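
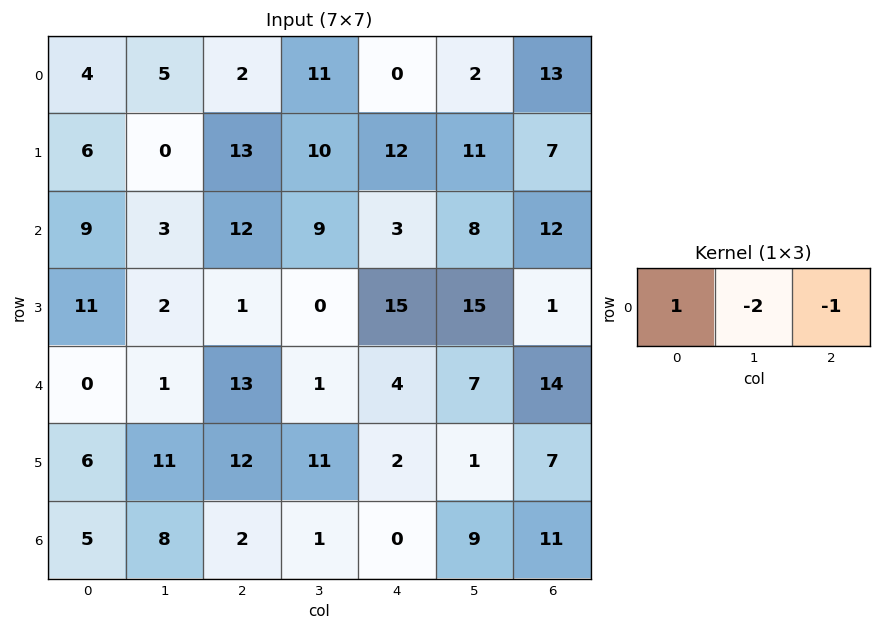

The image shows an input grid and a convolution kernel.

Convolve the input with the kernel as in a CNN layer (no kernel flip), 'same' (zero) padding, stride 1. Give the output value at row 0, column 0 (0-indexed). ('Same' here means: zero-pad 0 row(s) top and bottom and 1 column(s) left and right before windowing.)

The receptive field on the zero-padded input at this output position is [0 4 5]. Elementwise product with the kernel and sum: 0·1 + 4·-2 + 5·-1.

-13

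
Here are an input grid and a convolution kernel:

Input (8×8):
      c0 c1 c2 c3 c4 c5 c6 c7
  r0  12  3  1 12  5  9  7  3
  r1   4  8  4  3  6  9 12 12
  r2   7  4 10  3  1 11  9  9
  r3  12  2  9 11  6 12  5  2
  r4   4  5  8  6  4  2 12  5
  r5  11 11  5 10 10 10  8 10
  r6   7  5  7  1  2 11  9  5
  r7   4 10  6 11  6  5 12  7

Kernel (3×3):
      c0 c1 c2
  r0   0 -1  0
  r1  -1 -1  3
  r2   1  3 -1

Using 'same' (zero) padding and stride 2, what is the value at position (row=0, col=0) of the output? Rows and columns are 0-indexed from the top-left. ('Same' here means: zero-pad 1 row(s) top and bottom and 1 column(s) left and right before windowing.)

The receptive field on the zero-padded input at this output position is [0 0 0 / 0 12 3 / 0 4 8]. Elementwise product with the kernel and sum: 0·-1 + 0·-1 + 12·-1 + 3·3 + 0·1 + 4·3 + 8·-1.

1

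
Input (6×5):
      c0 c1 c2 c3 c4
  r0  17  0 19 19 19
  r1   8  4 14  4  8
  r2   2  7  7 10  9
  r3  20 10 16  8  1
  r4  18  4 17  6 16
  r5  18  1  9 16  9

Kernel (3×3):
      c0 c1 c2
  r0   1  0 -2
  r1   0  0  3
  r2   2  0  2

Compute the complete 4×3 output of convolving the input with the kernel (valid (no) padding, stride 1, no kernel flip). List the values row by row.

Output[0,0]: The receptive field on the input at this output position is [17 0 19 / 8 4 14 / 2 7 7]. Elementwise product with the kernel and sum: 17·1 + 19·-2 + 14·3 + 2·2 + 7·2.

39 8 37
73 62 59
106 31 58
93 46 98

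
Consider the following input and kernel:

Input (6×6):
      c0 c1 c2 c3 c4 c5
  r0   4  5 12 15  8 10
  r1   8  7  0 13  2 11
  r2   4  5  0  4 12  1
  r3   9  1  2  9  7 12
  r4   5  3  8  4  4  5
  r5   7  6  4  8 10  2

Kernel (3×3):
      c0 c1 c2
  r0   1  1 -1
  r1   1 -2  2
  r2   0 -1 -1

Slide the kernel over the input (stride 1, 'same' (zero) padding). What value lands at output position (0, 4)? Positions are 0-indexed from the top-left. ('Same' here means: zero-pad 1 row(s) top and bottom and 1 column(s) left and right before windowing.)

The receptive field on the zero-padded input at this output position is [0 0 0 / 15 8 10 / 13 2 11]. Elementwise product with the kernel and sum: 0·1 + 0·1 + 0·-1 + 15·1 + 8·-2 + 10·2 + 2·-1 + 11·-1.

6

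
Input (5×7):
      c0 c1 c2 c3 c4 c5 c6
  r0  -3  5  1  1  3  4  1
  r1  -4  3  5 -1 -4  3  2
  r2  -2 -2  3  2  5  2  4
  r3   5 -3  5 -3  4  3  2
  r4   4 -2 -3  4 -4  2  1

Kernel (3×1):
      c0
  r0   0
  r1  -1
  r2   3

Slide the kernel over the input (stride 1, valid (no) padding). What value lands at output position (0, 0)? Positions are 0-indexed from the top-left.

-2

The receptive field on the input at this output position is [-3 / -4 / -2]. Elementwise product with the kernel and sum: -4·-1 + -2·3.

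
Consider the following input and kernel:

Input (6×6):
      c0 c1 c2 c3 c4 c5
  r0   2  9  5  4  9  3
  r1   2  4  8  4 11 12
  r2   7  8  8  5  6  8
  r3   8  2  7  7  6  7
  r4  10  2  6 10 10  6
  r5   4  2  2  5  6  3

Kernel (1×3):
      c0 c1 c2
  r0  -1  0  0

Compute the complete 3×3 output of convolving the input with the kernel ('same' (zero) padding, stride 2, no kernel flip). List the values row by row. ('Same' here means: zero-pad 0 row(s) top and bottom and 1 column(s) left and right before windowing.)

0 -9 -4
0 -8 -5
0 -2 -10

Output[0,0]: The receptive field on the zero-padded input at this output position is [0 2 9]. Elementwise product with the kernel and sum: 0·-1.
Output[0,1]: The receptive field on the zero-padded input at this output position is [9 5 4]. Elementwise product with the kernel and sum: 9·-1.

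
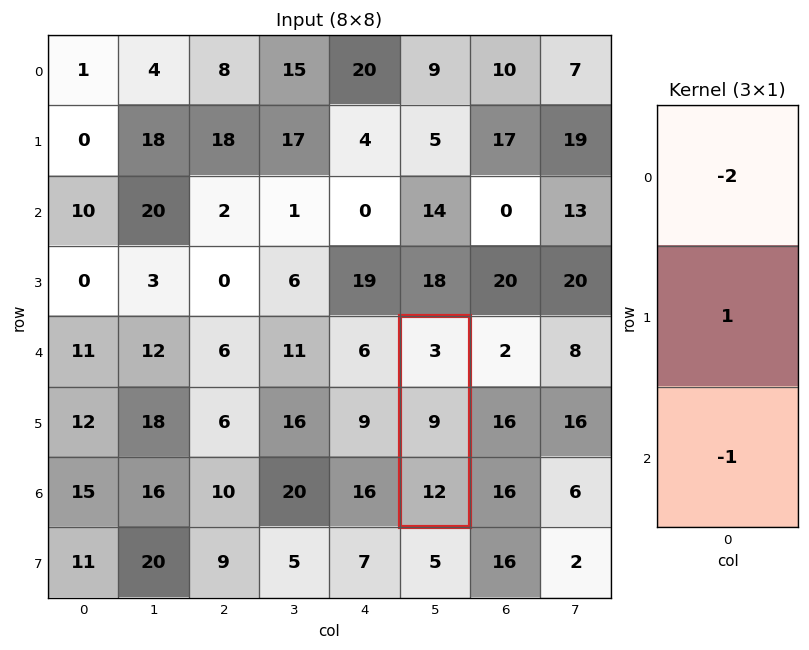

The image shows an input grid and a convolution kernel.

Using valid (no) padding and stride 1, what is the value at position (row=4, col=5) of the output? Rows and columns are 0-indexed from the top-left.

-9

The receptive field on the input at this output position is [3 / 9 / 12]. Elementwise product with the kernel and sum: 3·-2 + 9·1 + 12·-1.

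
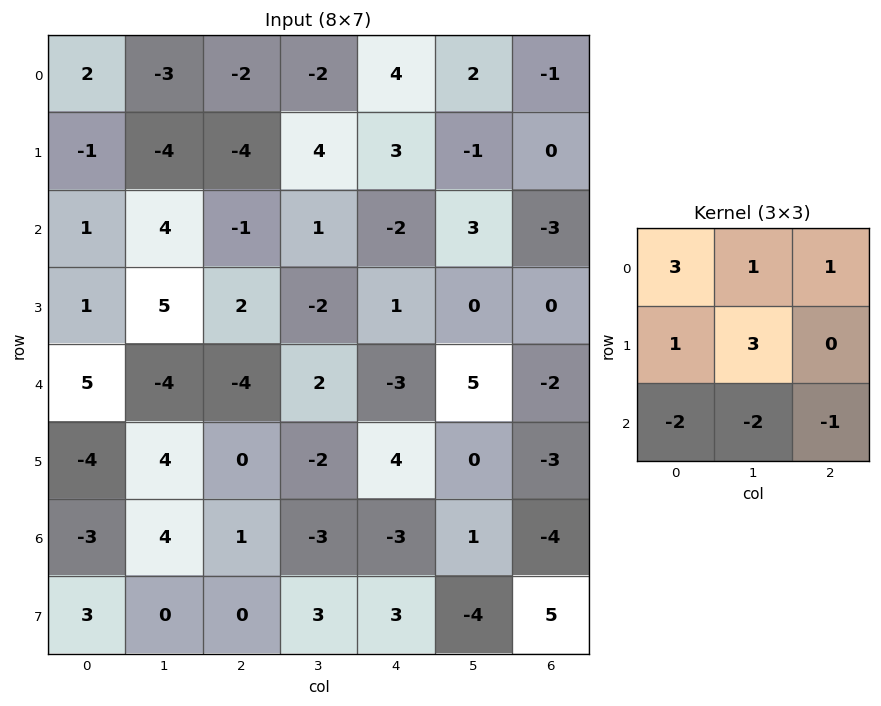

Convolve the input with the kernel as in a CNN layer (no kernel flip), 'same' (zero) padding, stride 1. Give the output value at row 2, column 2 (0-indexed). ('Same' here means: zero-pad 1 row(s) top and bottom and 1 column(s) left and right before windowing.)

The receptive field on the zero-padded input at this output position is [-4 -4 4 / 4 -1 1 / 5 2 -2]. Elementwise product with the kernel and sum: -4·3 + -4·1 + 4·1 + 4·1 + -1·3 + 5·-2 + 2·-2 + -2·-1.

-23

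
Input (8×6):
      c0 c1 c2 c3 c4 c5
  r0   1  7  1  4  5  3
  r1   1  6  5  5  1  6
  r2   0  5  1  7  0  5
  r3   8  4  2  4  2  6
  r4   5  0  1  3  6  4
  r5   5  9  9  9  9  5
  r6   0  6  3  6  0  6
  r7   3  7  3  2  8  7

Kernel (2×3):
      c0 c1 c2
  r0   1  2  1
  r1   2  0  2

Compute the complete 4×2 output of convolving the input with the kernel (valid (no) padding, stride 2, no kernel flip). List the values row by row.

28 26
31 23
34 49
27 37

Output[0,0]: The receptive field on the input at this output position is [1 7 1 / 1 6 5]. Elementwise product with the kernel and sum: 1·1 + 7·2 + 1·1 + 1·2 + 5·2.
Output[0,1]: The receptive field on the input at this output position is [1 4 5 / 5 5 1]. Elementwise product with the kernel and sum: 1·1 + 4·2 + 5·1 + 5·2 + 1·2.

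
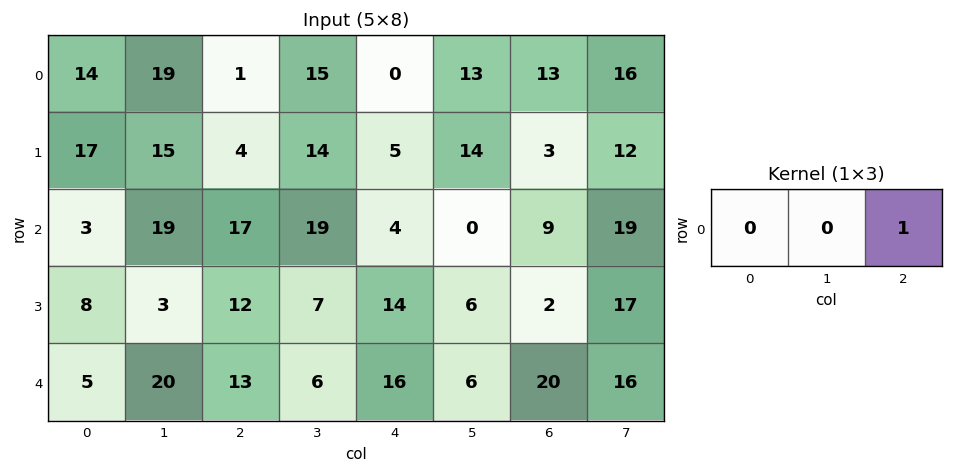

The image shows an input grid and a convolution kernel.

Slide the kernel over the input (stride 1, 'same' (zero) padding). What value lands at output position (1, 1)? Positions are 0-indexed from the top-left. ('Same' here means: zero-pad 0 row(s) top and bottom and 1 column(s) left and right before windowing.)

The receptive field on the zero-padded input at this output position is [17 15 4]. Elementwise product with the kernel and sum: 4·1.

4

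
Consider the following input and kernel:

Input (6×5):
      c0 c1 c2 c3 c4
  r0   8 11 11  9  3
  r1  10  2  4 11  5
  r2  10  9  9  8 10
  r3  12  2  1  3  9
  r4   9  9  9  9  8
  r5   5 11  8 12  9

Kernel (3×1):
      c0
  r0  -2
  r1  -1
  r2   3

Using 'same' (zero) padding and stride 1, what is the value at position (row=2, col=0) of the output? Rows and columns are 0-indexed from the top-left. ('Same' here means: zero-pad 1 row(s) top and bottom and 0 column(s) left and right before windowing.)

The receptive field on the zero-padded input at this output position is [10 / 10 / 12]. Elementwise product with the kernel and sum: 10·-2 + 10·-1 + 12·3.

6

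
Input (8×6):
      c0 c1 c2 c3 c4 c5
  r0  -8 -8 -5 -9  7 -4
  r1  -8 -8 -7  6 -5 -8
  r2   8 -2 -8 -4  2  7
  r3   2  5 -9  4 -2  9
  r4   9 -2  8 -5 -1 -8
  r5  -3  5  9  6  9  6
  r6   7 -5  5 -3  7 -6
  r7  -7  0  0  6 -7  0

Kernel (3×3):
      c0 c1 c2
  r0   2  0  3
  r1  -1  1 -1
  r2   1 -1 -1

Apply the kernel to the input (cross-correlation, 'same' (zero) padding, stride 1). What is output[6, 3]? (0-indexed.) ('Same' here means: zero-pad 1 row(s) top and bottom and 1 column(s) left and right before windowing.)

The receptive field on the zero-padded input at this output position is [9 6 9 / 5 -3 7 / 0 6 -7]. Elementwise product with the kernel and sum: 9·2 + 9·3 + 5·-1 + -3·1 + 7·-1 + 0·1 + 6·-1 + -7·-1.

31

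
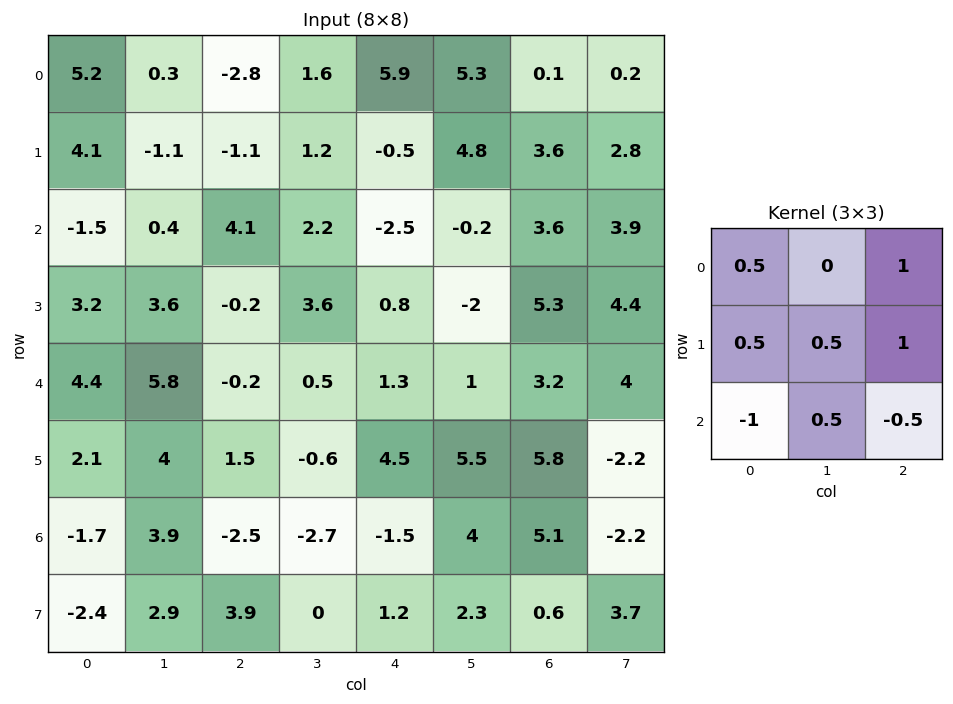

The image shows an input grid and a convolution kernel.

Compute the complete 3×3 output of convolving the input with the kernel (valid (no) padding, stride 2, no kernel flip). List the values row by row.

Output[0,0]: The receptive field on the input at this output position is [5.2 0.3 -2.8 / 4.1 -1.1 -1.1 / -1.5 0.4 4.1]. Elementwise product with the kernel and sum: 5.2·0.5 + -2.8·1 + 4.1·0.5 + -1.1·0.5 + -1.1·1 + -1.5·-1 + 0.4·0.5 + 4.1·-0.5.
Output[0,1]: The receptive field on the input at this output position is [-2.8 1.6 5.9 / -1.1 1.2 -0.5 / 4.1 2.2 -2.5]. Elementwise product with the kernel and sum: -2.8·0.5 + 5.9·1 + -1.1·0.5 + 1.2·0.5 + -0.5·1 + 4.1·-1 + 2.2·0.5 + -2.5·-0.5.

-0.15 2.3 9.4
5.15 1.85 4.65
11.45 8.05 15.6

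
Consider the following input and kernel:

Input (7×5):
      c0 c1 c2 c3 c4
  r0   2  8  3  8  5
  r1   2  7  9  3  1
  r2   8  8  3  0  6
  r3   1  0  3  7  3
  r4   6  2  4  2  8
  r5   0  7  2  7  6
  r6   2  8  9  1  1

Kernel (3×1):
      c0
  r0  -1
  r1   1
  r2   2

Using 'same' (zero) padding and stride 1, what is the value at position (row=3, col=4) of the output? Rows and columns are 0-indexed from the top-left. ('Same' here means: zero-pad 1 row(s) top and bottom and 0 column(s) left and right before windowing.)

13

The receptive field on the zero-padded input at this output position is [6 / 3 / 8]. Elementwise product with the kernel and sum: 6·-1 + 3·1 + 8·2.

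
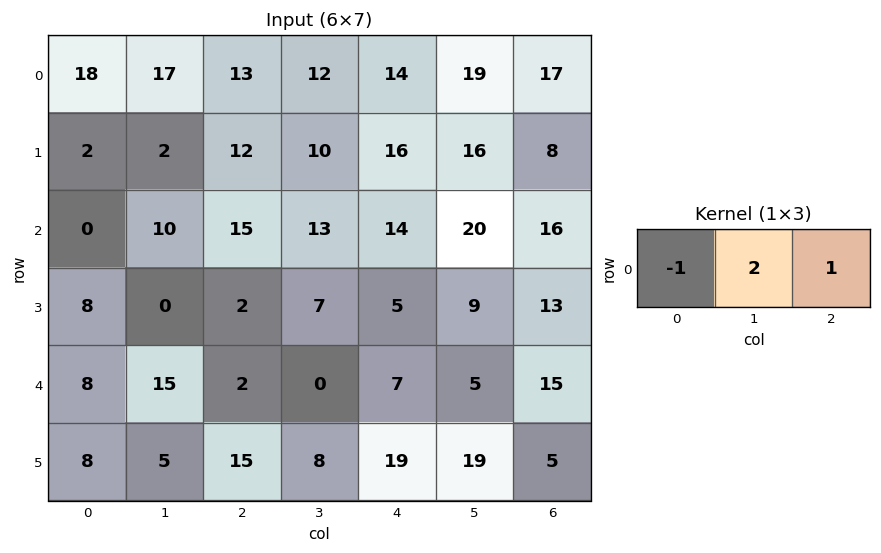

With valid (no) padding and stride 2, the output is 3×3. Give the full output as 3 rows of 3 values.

Output[0,0]: The receptive field on the input at this output position is [18 17 13]. Elementwise product with the kernel and sum: 18·-1 + 17·2 + 13·1.

29 25 41
35 25 42
24 5 18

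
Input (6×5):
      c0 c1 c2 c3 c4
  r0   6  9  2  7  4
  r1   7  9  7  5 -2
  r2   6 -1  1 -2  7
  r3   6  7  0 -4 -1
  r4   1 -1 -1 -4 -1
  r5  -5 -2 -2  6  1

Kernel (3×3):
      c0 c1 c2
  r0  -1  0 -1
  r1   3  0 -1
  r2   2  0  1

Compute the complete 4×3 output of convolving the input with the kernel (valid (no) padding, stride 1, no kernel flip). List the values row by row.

19 2 26
15 -5 -10
12 22 -10
-14 0 -4

Output[0,0]: The receptive field on the input at this output position is [6 9 2 / 7 9 7 / 6 -1 1]. Elementwise product with the kernel and sum: 6·-1 + 2·-1 + 7·3 + 7·-1 + 6·2 + 1·1.
Output[0,1]: The receptive field on the input at this output position is [9 2 7 / 9 7 5 / -1 1 -2]. Elementwise product with the kernel and sum: 9·-1 + 7·-1 + 9·3 + 5·-1 + -1·2 + -2·1.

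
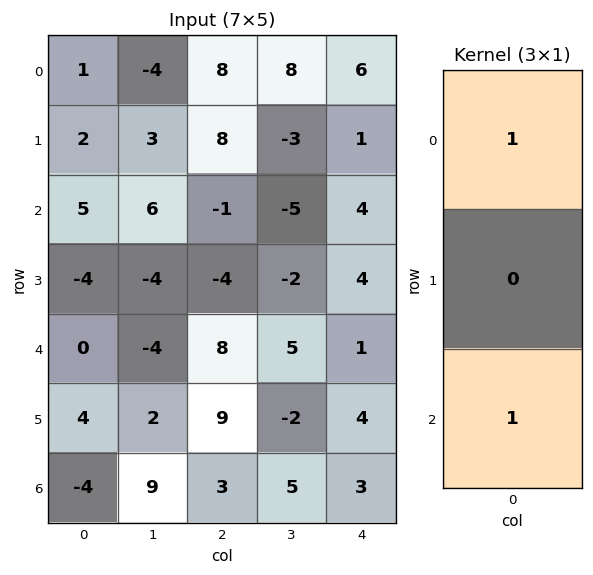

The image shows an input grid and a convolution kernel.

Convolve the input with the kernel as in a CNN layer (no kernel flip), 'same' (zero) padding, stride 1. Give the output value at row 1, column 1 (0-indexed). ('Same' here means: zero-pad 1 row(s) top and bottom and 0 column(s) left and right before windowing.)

2

The receptive field on the zero-padded input at this output position is [-4 / 3 / 6]. Elementwise product with the kernel and sum: -4·1 + 6·1.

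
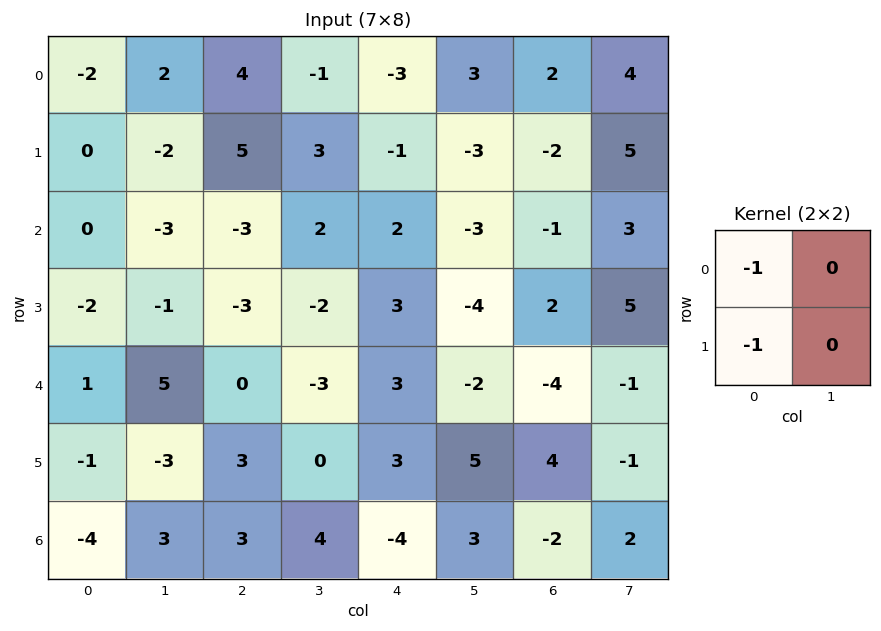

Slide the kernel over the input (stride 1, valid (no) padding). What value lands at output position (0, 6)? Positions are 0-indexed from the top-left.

The receptive field on the input at this output position is [2 4 / -2 5]. Elementwise product with the kernel and sum: 2·-1 + -2·-1.

0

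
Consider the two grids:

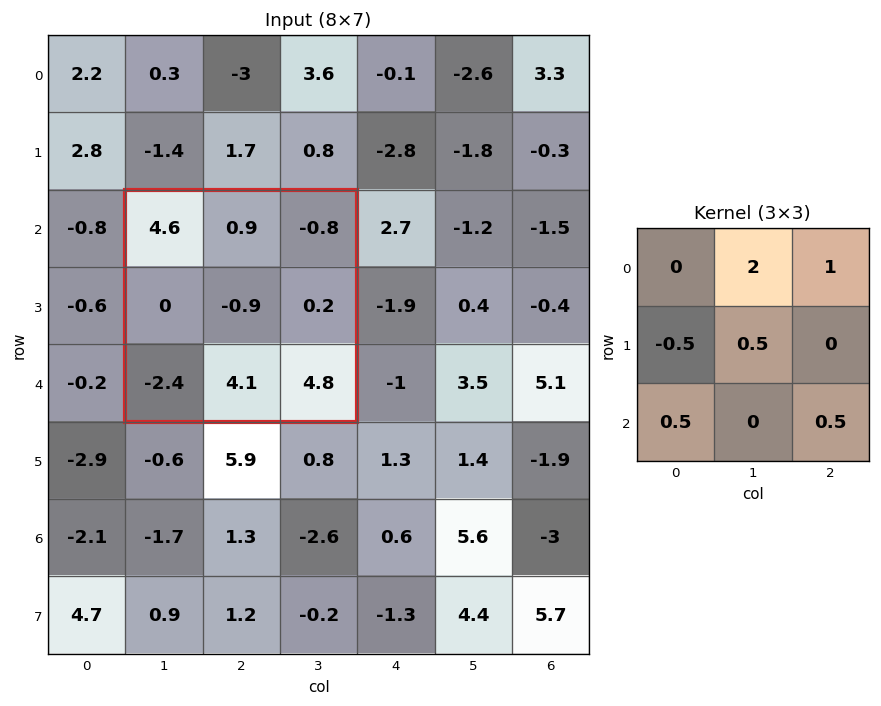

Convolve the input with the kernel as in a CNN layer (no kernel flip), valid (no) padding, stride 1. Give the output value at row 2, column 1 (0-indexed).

The receptive field on the input at this output position is [4.6 0.9 -0.8 / 0 -0.9 0.2 / -2.4 4.1 4.8]. Elementwise product with the kernel and sum: 0.9·2 + -0.8·1 + 0·-0.5 + -0.9·0.5 + -2.4·0.5 + 4.8·0.5.

1.75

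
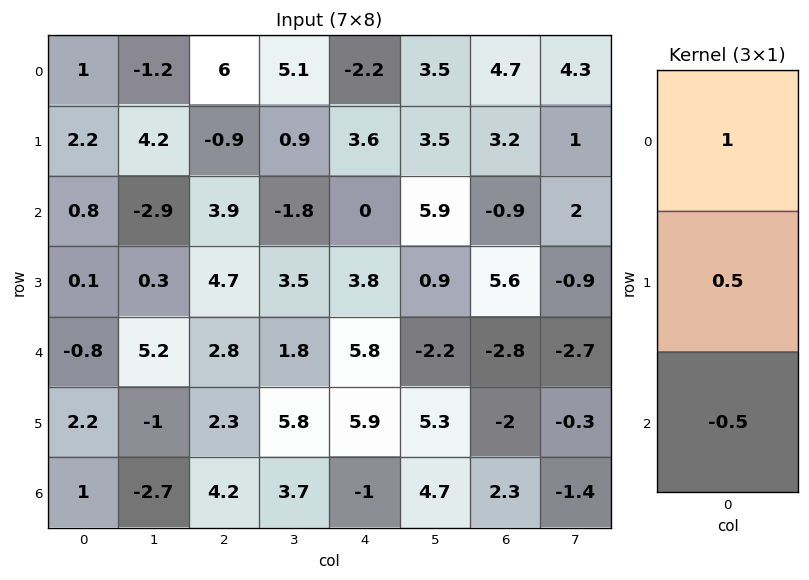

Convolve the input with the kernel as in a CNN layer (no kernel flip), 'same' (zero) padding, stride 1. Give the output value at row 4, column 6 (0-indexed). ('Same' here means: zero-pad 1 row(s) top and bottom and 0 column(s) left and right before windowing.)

The receptive field on the zero-padded input at this output position is [5.6 / -2.8 / -2]. Elementwise product with the kernel and sum: 5.6·1 + -2.8·0.5 + -2·-0.5.

5.2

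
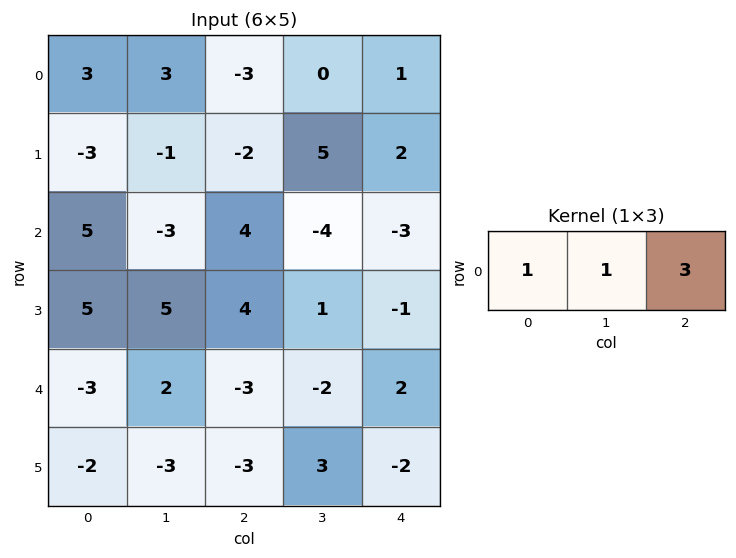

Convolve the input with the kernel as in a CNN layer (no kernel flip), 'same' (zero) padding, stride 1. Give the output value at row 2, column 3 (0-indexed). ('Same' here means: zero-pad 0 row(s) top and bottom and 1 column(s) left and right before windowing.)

The receptive field on the zero-padded input at this output position is [4 -4 -3]. Elementwise product with the kernel and sum: 4·1 + -4·1 + -3·3.

-9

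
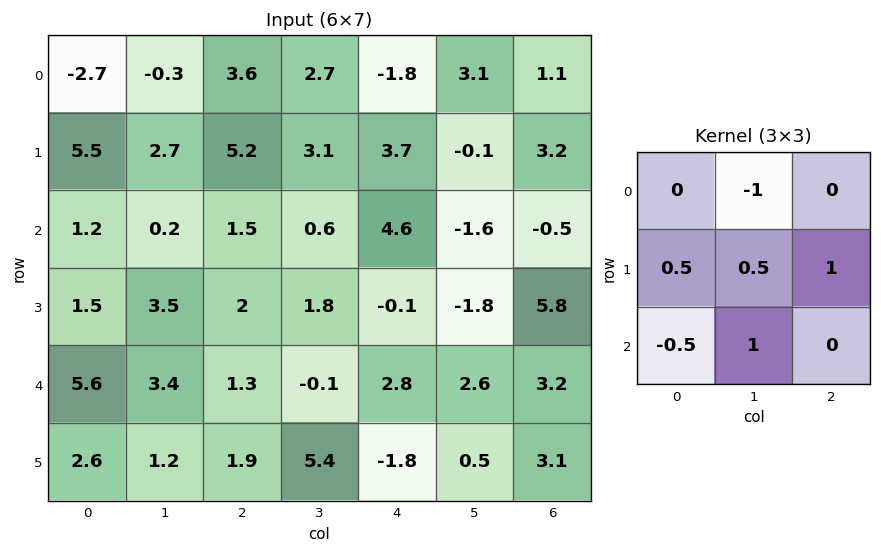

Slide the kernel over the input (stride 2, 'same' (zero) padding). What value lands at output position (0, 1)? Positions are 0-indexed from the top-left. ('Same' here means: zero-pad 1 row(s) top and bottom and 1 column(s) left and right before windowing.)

8.2

The receptive field on the zero-padded input at this output position is [0 0 0 / -0.3 3.6 2.7 / 2.7 5.2 3.1]. Elementwise product with the kernel and sum: 0·-1 + -0.3·0.5 + 3.6·0.5 + 2.7·1 + 2.7·-0.5 + 5.2·1.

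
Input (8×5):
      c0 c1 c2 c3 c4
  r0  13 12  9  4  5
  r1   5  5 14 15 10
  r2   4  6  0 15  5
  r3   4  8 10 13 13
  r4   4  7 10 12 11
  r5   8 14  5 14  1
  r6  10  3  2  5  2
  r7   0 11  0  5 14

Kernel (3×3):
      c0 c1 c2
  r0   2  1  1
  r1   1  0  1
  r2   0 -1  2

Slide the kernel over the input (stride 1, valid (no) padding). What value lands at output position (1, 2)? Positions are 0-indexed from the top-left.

The receptive field on the input at this output position is [14 15 10 / 0 15 5 / 10 13 13]. Elementwise product with the kernel and sum: 14·2 + 15·1 + 10·1 + 0·1 + 5·1 + 13·-1 + 13·2.

71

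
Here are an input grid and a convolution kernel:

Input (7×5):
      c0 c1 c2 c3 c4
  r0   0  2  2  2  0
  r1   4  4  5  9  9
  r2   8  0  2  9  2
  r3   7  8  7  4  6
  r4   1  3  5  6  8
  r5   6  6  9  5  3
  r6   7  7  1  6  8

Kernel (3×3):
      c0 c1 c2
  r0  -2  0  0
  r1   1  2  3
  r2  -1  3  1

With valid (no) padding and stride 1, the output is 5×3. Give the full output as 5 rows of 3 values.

Output[0,0]: The receptive field on the input at this output position is [0 2 2 / 4 4 5 / 8 0 2]. Elementwise product with the kernel and sum: 0·-2 + 4·1 + 4·2 + 5·3 + 8·-1 + 0·3 + 2·1.

21 52 73
30 40 27
41 52 50
29 41 36
58 35 43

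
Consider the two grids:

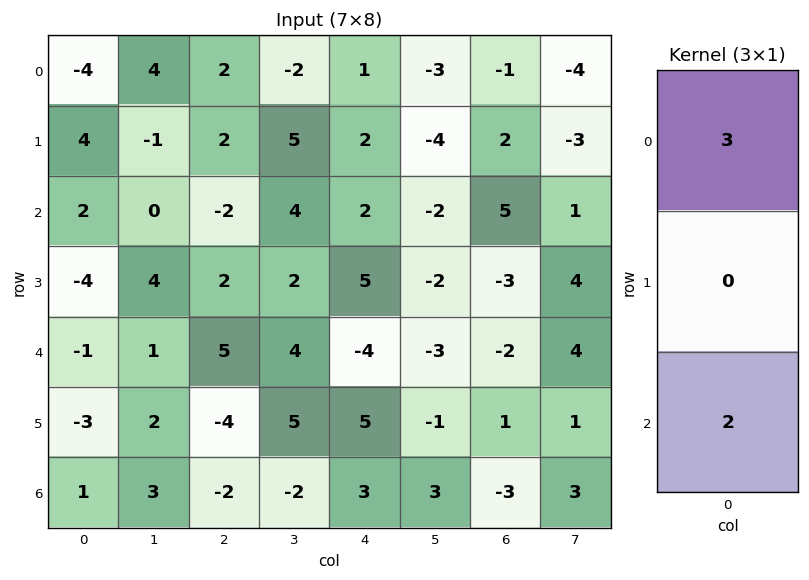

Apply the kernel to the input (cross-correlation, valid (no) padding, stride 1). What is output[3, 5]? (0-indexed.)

-8

The receptive field on the input at this output position is [-2 / -3 / -1]. Elementwise product with the kernel and sum: -2·3 + -1·2.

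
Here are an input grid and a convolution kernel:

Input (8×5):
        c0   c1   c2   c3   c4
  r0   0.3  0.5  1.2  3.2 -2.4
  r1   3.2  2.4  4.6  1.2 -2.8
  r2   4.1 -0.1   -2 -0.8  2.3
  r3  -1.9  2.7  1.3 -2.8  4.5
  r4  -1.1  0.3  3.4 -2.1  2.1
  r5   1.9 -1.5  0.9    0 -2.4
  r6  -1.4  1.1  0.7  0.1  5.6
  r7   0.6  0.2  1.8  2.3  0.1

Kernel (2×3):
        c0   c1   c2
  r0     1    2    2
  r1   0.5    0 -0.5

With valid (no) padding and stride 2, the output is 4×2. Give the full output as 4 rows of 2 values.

Output[0,0]: The receptive field on the input at this output position is [0.3 0.5 1.2 / 3.2 2.4 4.6]. Elementwise product with the kernel and sum: 0.3·1 + 0.5·2 + 1.2·2 + 3.2·0.5 + 4.6·-0.5.

3 6.5
-1.7 -0.6
6.8 5.05
1.6 12.95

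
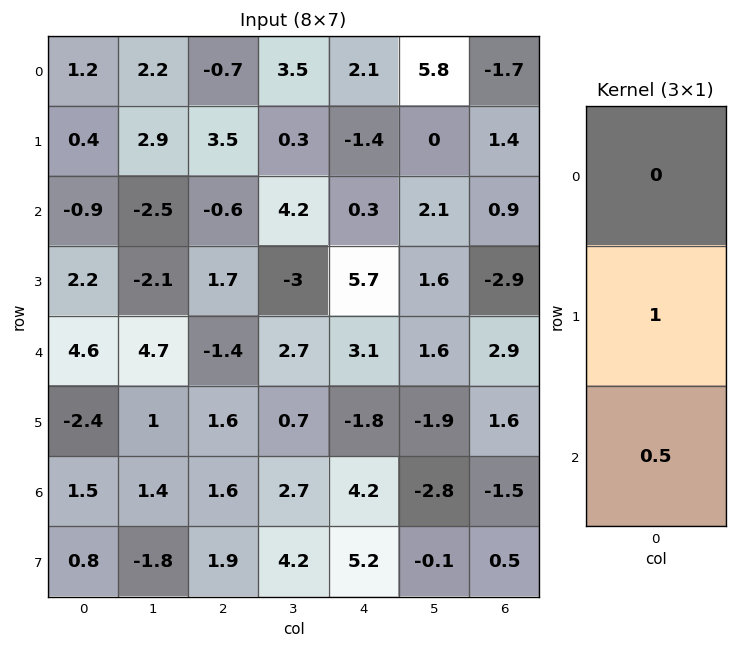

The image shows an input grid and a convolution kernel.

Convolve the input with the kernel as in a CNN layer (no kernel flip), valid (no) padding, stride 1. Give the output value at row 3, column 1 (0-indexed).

The receptive field on the input at this output position is [-2.1 / 4.7 / 1]. Elementwise product with the kernel and sum: 4.7·1 + 1·0.5.

5.2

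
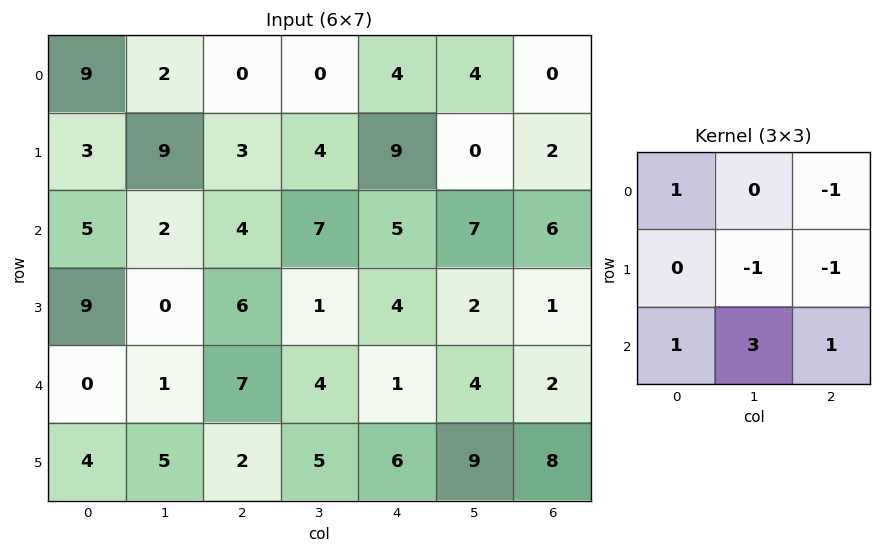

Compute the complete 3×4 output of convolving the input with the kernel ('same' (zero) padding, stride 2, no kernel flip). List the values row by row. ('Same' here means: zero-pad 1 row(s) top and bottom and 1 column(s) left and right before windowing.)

7 22 23 6
11 13 7 -1
16 4 26 33

Output[0,0]: The receptive field on the zero-padded input at this output position is [0 0 0 / 0 9 2 / 0 3 9]. Elementwise product with the kernel and sum: 0·1 + 0·-1 + 9·-1 + 2·-1 + 0·1 + 3·3 + 9·1.
Output[0,1]: The receptive field on the zero-padded input at this output position is [0 0 0 / 2 0 0 / 9 3 4]. Elementwise product with the kernel and sum: 0·1 + 0·-1 + 0·-1 + 0·-1 + 9·1 + 3·3 + 4·1.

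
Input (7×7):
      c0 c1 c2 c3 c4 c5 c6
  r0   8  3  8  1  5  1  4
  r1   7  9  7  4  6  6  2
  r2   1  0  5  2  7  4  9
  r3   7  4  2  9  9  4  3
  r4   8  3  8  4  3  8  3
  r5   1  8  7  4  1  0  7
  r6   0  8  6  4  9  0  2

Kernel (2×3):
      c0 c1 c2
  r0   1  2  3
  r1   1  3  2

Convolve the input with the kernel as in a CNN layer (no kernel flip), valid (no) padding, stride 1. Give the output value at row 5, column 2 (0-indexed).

The receptive field on the input at this output position is [7 4 1 / 6 4 9]. Elementwise product with the kernel and sum: 7·1 + 4·2 + 1·3 + 6·1 + 4·3 + 9·2.

54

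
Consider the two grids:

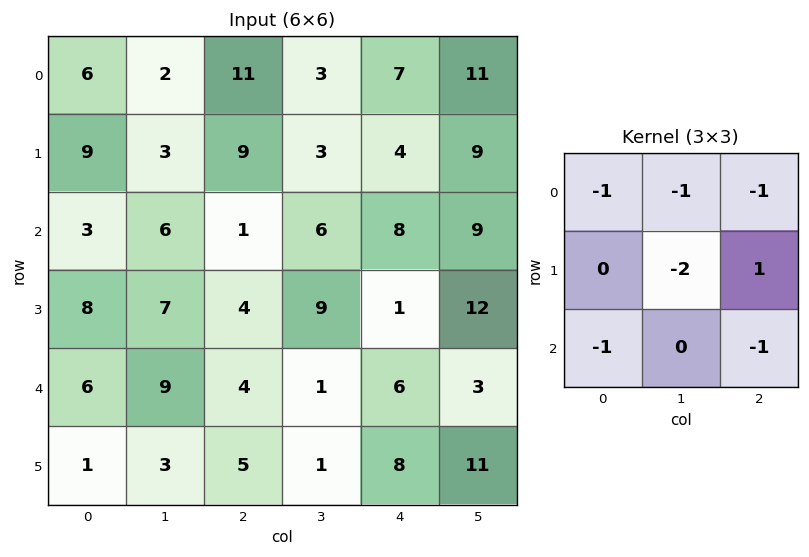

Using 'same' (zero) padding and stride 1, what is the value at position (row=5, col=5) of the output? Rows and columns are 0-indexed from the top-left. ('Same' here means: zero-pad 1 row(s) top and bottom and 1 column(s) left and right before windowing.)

-31

The receptive field on the zero-padded input at this output position is [6 3 0 / 8 11 0 / 0 0 0]. Elementwise product with the kernel and sum: 6·-1 + 3·-1 + 0·-1 + 11·-2 + 0·1 + 0·-1 + 0·-1.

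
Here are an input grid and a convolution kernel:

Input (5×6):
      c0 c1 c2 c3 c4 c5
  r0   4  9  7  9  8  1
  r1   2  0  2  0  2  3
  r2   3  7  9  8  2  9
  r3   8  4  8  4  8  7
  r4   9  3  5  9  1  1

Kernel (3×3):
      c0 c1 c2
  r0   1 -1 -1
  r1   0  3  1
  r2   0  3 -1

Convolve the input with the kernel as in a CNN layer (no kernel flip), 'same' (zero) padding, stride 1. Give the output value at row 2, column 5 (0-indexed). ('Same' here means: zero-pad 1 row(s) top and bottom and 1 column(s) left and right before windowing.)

The receptive field on the zero-padded input at this output position is [2 3 0 / 2 9 0 / 8 7 0]. Elementwise product with the kernel and sum: 2·1 + 3·-1 + 0·-1 + 9·3 + 0·1 + 7·3 + 0·-1.

47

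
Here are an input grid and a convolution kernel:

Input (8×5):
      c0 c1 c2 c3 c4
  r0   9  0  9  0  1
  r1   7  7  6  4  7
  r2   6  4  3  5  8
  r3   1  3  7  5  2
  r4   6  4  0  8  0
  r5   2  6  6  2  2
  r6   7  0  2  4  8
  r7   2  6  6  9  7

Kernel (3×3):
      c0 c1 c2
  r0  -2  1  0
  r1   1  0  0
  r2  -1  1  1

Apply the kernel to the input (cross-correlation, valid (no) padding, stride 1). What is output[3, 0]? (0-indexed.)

The receptive field on the input at this output position is [1 3 7 / 6 4 0 / 2 6 6]. Elementwise product with the kernel and sum: 1·-2 + 3·1 + 6·1 + 2·-1 + 6·1 + 6·1.

17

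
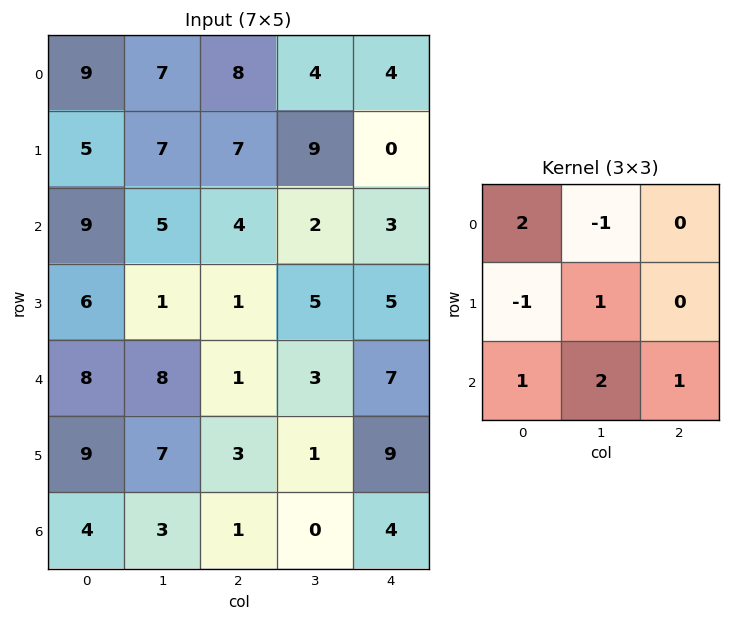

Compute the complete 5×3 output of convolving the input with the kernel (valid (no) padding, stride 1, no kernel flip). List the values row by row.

Output[0,0]: The receptive field on the input at this output position is [9 7 8 / 5 7 7 / 9 5 4]. Elementwise product with the kernel and sum: 9·2 + 7·-1 + 5·-1 + 7·1 + 9·1 + 5·2 + 4·1.

36 21 25
8 14 19
33 19 24
37 8 13
17 16 2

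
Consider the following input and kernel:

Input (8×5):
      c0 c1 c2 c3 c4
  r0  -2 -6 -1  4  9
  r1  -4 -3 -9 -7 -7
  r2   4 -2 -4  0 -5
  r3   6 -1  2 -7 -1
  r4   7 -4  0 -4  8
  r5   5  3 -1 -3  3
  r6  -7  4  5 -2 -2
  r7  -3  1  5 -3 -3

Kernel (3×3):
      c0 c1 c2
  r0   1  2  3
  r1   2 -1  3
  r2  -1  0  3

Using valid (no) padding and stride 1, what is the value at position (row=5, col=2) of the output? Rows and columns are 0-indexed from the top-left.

-6

The receptive field on the input at this output position is [-1 -3 3 / 5 -2 -2 / 5 -3 -3]. Elementwise product with the kernel and sum: -1·1 + -3·2 + 3·3 + 5·2 + -2·-1 + -2·3 + 5·-1 + -3·3.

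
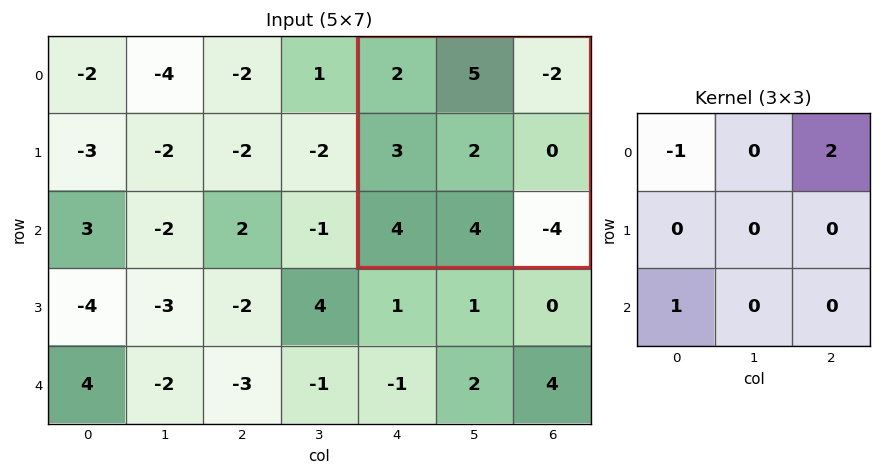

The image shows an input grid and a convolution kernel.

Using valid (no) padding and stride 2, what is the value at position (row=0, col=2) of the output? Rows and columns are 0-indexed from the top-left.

-2

The receptive field on the input at this output position is [2 5 -2 / 3 2 0 / 4 4 -4]. Elementwise product with the kernel and sum: 2·-1 + -2·2 + 4·1.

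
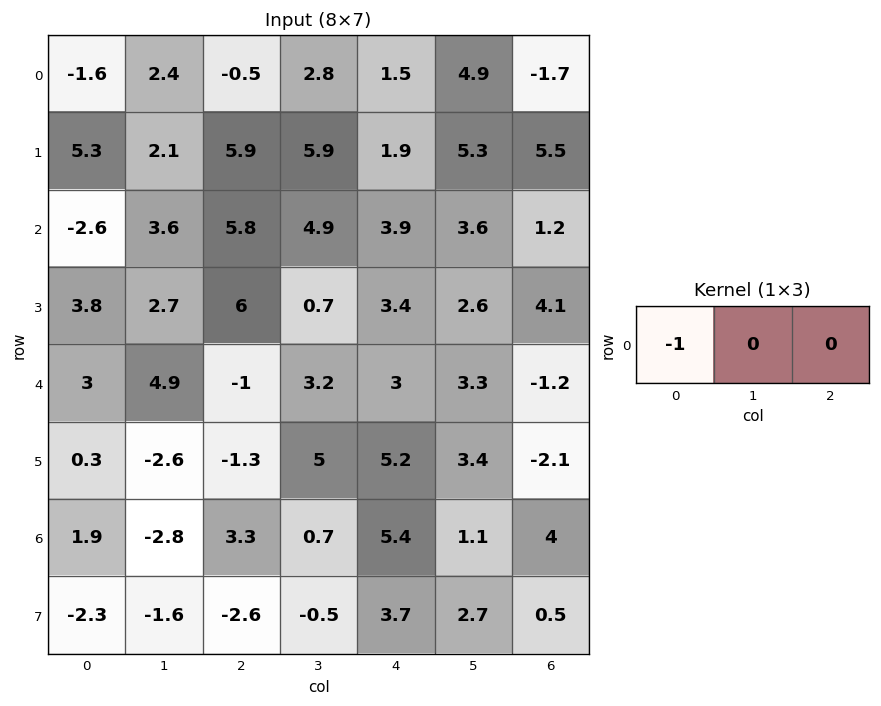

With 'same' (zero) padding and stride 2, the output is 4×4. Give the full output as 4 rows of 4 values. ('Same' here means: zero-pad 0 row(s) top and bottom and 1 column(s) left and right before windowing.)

0 -2.4 -2.8 -4.9
0 -3.6 -4.9 -3.6
0 -4.9 -3.2 -3.3
0 2.8 -0.7 -1.1

Output[0,0]: The receptive field on the zero-padded input at this output position is [0 -1.6 2.4]. Elementwise product with the kernel and sum: 0·-1.
Output[0,1]: The receptive field on the zero-padded input at this output position is [2.4 -0.5 2.8]. Elementwise product with the kernel and sum: 2.4·-1.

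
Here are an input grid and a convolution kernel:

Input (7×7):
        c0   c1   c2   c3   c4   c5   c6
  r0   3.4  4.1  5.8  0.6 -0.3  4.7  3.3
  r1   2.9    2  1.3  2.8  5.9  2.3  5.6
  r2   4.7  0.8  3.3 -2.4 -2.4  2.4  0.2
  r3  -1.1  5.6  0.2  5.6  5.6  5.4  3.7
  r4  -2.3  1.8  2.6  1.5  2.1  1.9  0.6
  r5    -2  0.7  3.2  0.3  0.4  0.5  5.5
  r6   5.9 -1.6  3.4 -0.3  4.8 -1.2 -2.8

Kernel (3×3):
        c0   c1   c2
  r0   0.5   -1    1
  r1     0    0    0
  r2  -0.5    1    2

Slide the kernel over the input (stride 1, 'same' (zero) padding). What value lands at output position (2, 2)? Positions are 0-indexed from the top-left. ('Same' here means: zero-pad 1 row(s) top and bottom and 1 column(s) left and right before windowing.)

The receptive field on the zero-padded input at this output position is [2 1.3 2.8 / 0.8 3.3 -2.4 / 5.6 0.2 5.6]. Elementwise product with the kernel and sum: 2·0.5 + 1.3·-1 + 2.8·1 + 5.6·-0.5 + 0.2·1 + 5.6·2.

11.1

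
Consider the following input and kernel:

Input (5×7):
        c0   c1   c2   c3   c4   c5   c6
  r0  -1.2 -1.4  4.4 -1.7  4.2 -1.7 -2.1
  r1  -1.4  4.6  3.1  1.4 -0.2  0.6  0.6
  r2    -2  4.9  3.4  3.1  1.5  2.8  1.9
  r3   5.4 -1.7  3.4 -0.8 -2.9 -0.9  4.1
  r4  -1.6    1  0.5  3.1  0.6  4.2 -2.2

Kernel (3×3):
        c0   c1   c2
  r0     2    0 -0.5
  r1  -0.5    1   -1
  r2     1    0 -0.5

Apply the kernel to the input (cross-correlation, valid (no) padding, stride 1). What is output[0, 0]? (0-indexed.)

The receptive field on the input at this output position is [-1.2 -1.4 4.4 / -1.4 4.6 3.1 / -2 4.9 3.4]. Elementwise product with the kernel and sum: -1.2·2 + 4.4·-0.5 + -1.4·-0.5 + 4.6·1 + 3.1·-1 + -2·1 + 3.4·-0.5.

-6.1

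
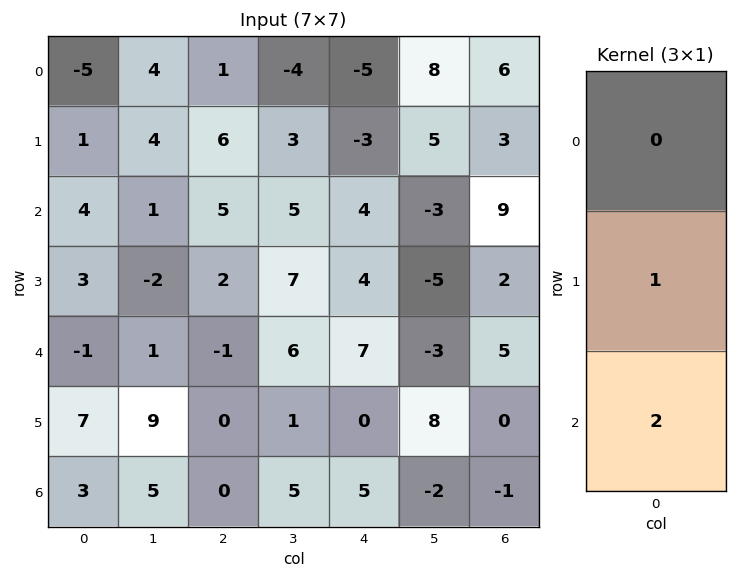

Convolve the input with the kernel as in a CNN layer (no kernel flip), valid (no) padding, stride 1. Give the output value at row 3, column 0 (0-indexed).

The receptive field on the input at this output position is [3 / -1 / 7]. Elementwise product with the kernel and sum: -1·1 + 7·2.

13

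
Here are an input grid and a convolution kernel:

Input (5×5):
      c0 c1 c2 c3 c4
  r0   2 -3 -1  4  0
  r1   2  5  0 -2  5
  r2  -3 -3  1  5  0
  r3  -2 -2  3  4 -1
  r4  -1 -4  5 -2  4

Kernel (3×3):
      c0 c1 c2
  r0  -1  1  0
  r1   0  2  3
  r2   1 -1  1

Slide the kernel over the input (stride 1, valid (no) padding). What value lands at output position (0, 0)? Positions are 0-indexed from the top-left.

6

The receptive field on the input at this output position is [2 -3 -1 / 2 5 0 / -3 -3 1]. Elementwise product with the kernel and sum: 2·-1 + -3·1 + 5·2 + 0·3 + -3·1 + -3·-1 + 1·1.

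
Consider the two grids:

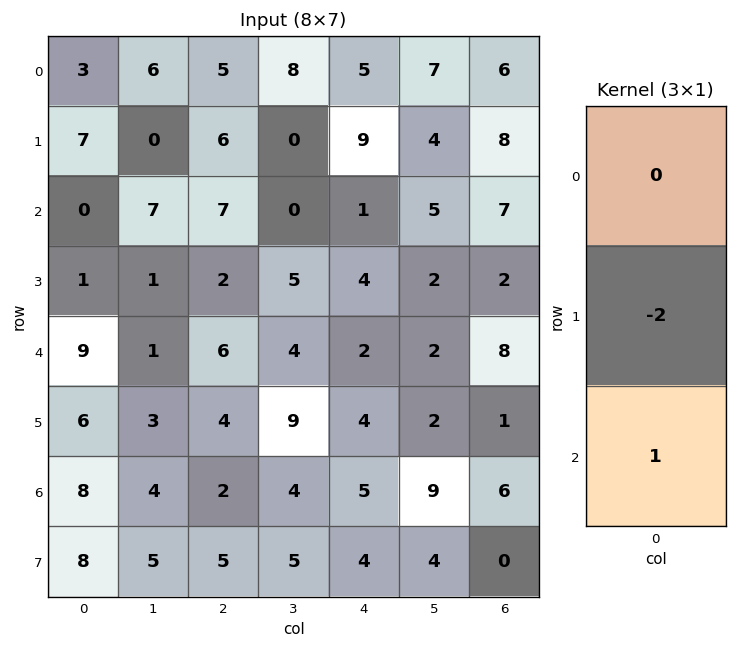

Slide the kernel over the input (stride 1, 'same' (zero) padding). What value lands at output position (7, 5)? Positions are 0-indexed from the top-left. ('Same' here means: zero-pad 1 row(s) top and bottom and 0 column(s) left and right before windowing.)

The receptive field on the zero-padded input at this output position is [9 / 4 / 0]. Elementwise product with the kernel and sum: 4·-2 + 0·1.

-8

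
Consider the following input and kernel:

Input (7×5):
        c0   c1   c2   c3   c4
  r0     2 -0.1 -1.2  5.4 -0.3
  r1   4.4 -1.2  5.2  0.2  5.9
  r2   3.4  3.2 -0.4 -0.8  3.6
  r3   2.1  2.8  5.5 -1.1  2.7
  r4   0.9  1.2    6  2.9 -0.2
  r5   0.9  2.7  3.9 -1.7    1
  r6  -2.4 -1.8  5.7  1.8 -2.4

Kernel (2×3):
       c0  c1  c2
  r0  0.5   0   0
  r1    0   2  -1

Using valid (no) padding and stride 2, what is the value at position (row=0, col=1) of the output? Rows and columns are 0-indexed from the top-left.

The receptive field on the input at this output position is [-1.2 5.4 -0.3 / 5.2 0.2 5.9]. Elementwise product with the kernel and sum: -1.2·0.5 + 0.2·2 + 5.9·-1.

-6.1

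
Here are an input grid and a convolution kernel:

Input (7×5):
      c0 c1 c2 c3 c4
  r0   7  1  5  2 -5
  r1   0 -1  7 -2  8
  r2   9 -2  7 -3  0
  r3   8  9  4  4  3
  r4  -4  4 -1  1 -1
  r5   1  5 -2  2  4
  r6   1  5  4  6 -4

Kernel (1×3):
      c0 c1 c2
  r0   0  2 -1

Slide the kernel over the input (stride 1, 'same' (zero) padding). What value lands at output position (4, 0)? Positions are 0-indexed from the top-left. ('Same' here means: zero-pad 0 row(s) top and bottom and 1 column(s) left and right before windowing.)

-12

The receptive field on the zero-padded input at this output position is [0 -4 4]. Elementwise product with the kernel and sum: -4·2 + 4·-1.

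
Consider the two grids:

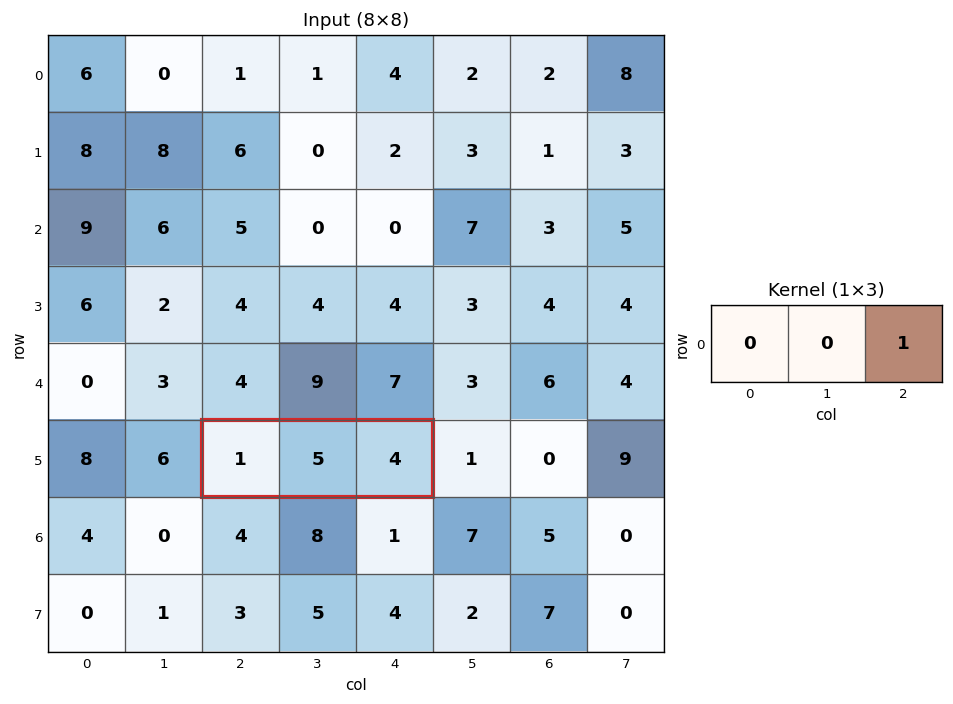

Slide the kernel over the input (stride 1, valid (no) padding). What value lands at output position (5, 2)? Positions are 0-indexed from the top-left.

4

The receptive field on the input at this output position is [1 5 4]. Elementwise product with the kernel and sum: 4·1.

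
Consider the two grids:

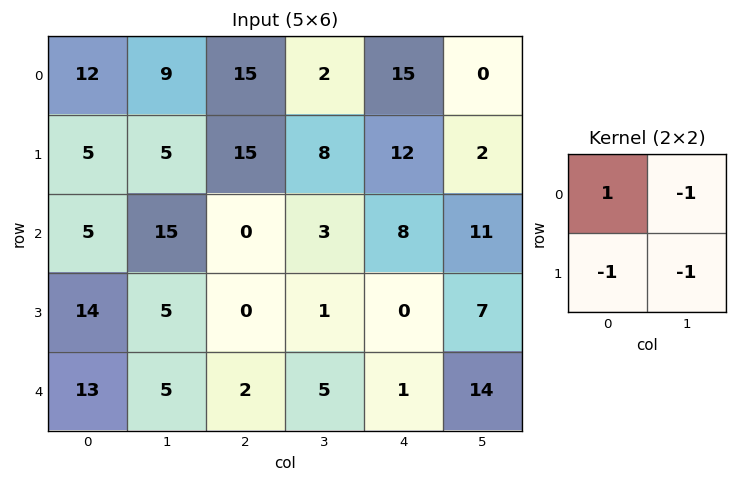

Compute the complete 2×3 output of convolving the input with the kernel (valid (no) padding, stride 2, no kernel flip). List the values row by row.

Output[0,0]: The receptive field on the input at this output position is [12 9 / 5 5]. Elementwise product with the kernel and sum: 12·1 + 9·-1 + 5·-1 + 5·-1.
Output[0,1]: The receptive field on the input at this output position is [15 2 / 15 8]. Elementwise product with the kernel and sum: 15·1 + 2·-1 + 15·-1 + 8·-1.

-7 -10 1
-29 -4 -10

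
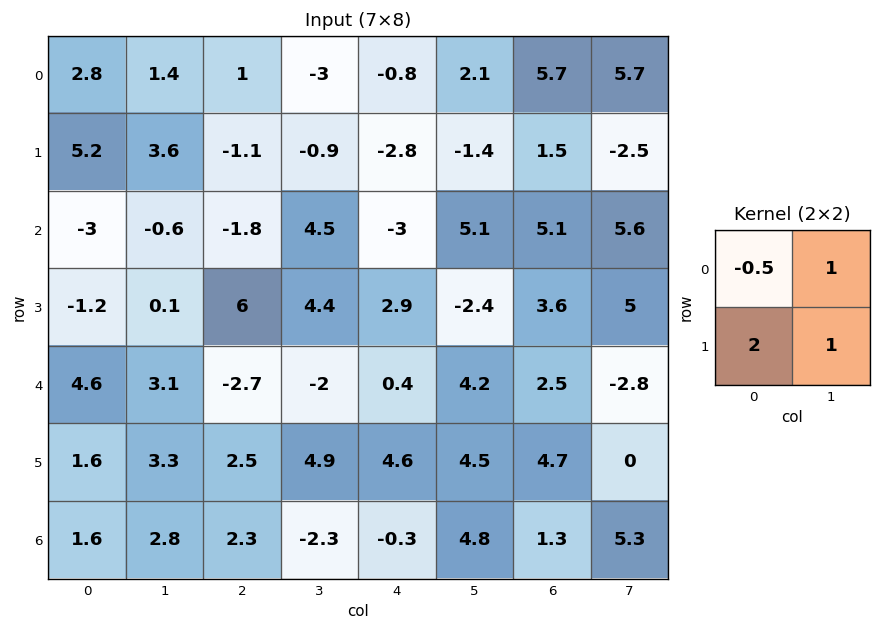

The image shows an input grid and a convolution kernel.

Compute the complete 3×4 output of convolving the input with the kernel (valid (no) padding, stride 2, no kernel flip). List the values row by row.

14 -6.6 -4.5 3.35
-1.4 21.8 10 15.25
7.3 9.25 17.7 5.35

Output[0,0]: The receptive field on the input at this output position is [2.8 1.4 / 5.2 3.6]. Elementwise product with the kernel and sum: 2.8·-0.5 + 1.4·1 + 5.2·2 + 3.6·1.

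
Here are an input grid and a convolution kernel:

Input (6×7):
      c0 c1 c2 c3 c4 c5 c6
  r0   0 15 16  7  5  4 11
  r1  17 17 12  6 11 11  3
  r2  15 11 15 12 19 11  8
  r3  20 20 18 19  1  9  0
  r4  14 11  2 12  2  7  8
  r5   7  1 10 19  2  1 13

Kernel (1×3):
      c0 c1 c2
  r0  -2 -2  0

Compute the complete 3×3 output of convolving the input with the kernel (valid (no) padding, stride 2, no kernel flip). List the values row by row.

Output[0,0]: The receptive field on the input at this output position is [0 15 16]. Elementwise product with the kernel and sum: 0·-2 + 15·-2.

-30 -46 -18
-52 -54 -60
-50 -28 -18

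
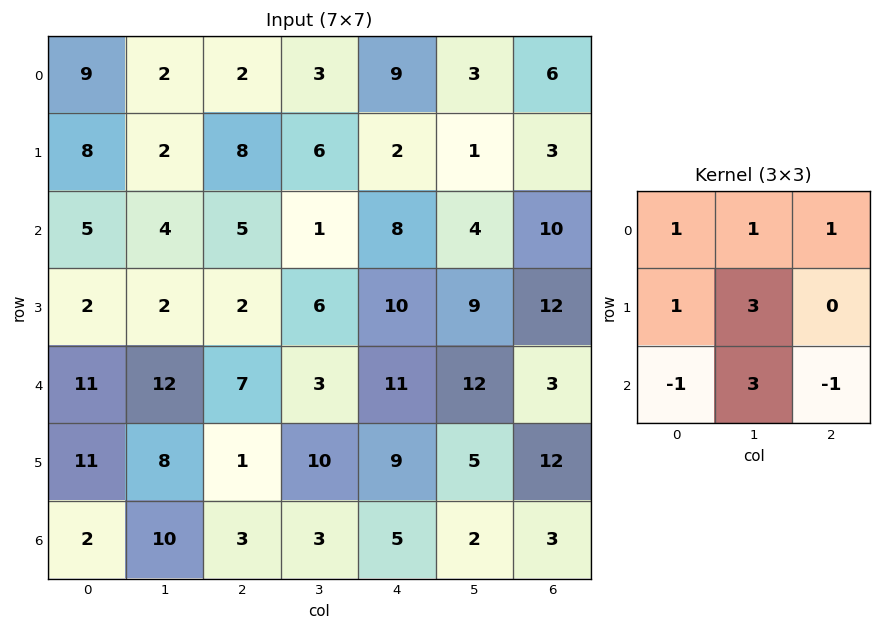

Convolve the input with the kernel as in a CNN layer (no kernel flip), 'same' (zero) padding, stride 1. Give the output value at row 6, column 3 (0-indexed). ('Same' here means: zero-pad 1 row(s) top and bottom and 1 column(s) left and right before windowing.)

The receptive field on the zero-padded input at this output position is [1 10 9 / 3 3 5 / 0 0 0]. Elementwise product with the kernel and sum: 1·1 + 10·1 + 9·1 + 3·1 + 3·3 + 0·-1 + 0·3 + 0·-1.

32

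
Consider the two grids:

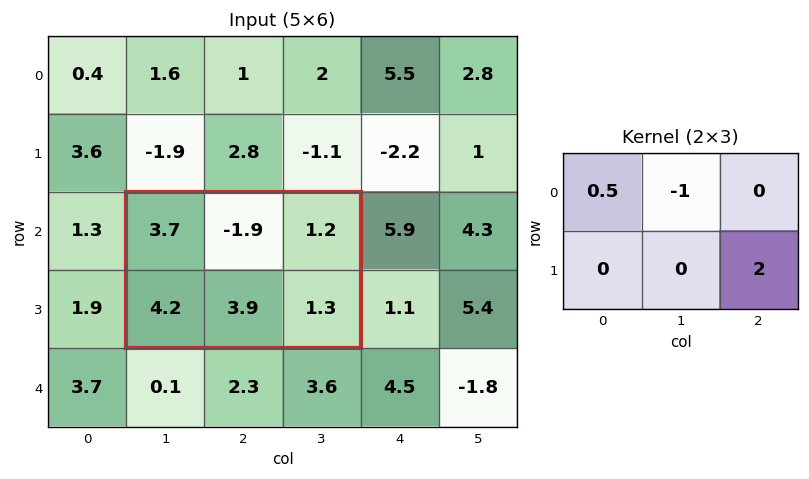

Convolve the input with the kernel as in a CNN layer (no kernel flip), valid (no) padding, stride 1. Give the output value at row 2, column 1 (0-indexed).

The receptive field on the input at this output position is [3.7 -1.9 1.2 / 4.2 3.9 1.3]. Elementwise product with the kernel and sum: 3.7·0.5 + -1.9·-1 + 1.3·2.

6.35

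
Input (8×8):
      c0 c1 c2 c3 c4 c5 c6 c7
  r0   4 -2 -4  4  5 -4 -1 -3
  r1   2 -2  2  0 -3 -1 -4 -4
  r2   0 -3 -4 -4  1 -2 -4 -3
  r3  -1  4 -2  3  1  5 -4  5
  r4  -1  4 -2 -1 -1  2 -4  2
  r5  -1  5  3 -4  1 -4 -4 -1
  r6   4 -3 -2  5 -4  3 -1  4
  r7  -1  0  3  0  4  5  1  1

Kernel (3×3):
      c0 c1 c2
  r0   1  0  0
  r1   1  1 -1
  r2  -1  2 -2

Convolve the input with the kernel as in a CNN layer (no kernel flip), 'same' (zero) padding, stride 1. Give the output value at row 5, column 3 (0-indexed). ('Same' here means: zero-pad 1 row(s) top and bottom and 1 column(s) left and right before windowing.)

The receptive field on the zero-padded input at this output position is [-2 -1 -1 / 3 -4 1 / -2 5 -4]. Elementwise product with the kernel and sum: -2·1 + 3·1 + -4·1 + 1·-1 + -2·-1 + 5·2 + -4·-2.

16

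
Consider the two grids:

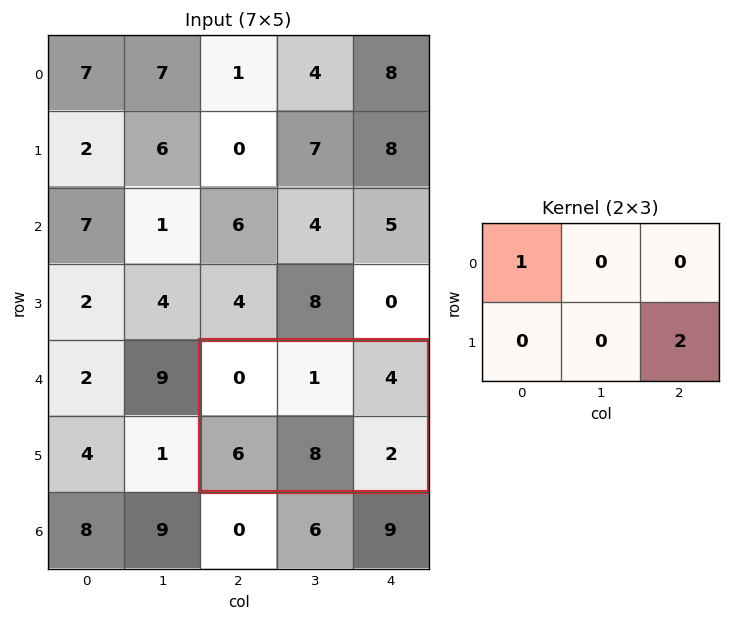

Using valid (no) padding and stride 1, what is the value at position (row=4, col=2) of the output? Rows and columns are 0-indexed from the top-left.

4

The receptive field on the input at this output position is [0 1 4 / 6 8 2]. Elementwise product with the kernel and sum: 0·1 + 2·2.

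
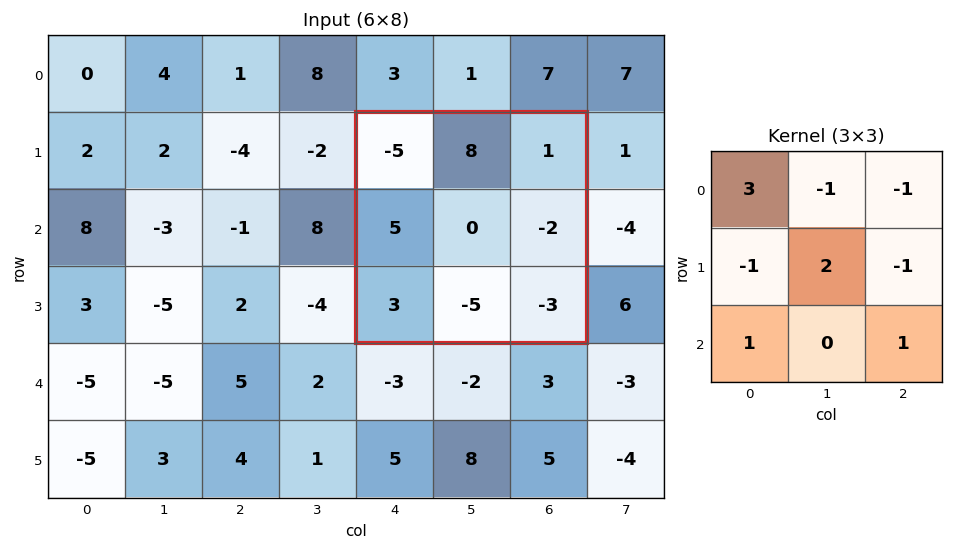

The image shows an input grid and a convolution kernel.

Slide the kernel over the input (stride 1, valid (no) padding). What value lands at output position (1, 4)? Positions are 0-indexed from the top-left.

-27

The receptive field on the input at this output position is [-5 8 1 / 5 0 -2 / 3 -5 -3]. Elementwise product with the kernel and sum: -5·3 + 8·-1 + 1·-1 + 5·-1 + 0·2 + -2·-1 + 3·1 + -3·1.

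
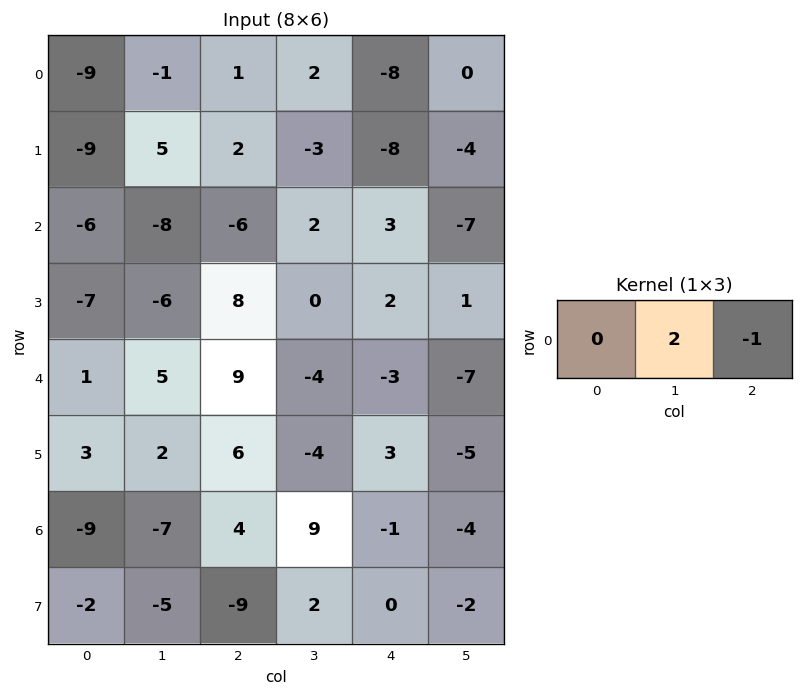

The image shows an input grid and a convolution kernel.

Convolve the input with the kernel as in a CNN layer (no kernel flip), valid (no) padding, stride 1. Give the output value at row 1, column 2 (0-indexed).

2

The receptive field on the input at this output position is [2 -3 -8]. Elementwise product with the kernel and sum: -3·2 + -8·-1.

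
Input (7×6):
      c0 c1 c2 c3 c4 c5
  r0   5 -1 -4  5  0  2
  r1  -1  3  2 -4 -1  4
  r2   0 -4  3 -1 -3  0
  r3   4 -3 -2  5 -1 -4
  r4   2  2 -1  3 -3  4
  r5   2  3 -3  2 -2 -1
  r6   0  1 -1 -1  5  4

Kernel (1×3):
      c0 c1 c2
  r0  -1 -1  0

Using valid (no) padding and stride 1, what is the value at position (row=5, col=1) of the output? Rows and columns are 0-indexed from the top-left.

0

The receptive field on the input at this output position is [3 -3 2]. Elementwise product with the kernel and sum: 3·-1 + -3·-1.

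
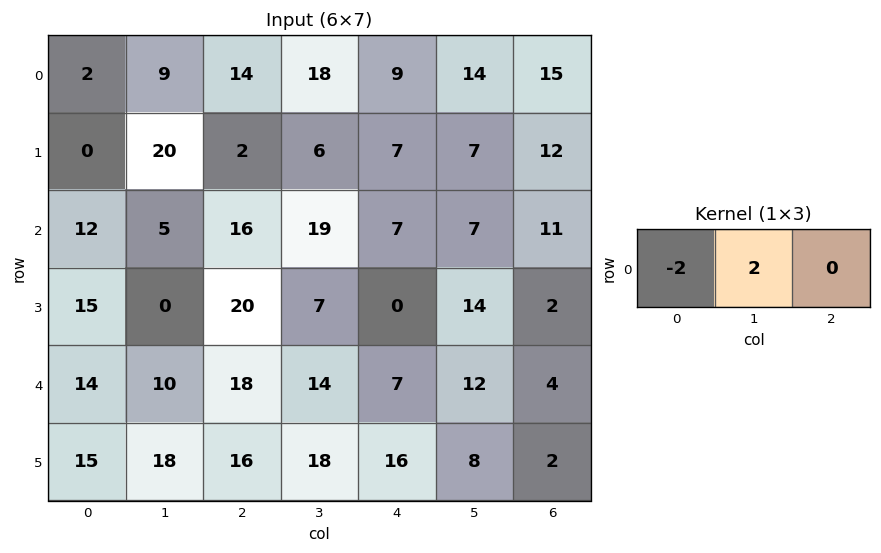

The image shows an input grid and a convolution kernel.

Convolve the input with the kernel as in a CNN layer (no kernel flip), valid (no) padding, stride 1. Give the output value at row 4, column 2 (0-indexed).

-8

The receptive field on the input at this output position is [18 14 7]. Elementwise product with the kernel and sum: 18·-2 + 14·2.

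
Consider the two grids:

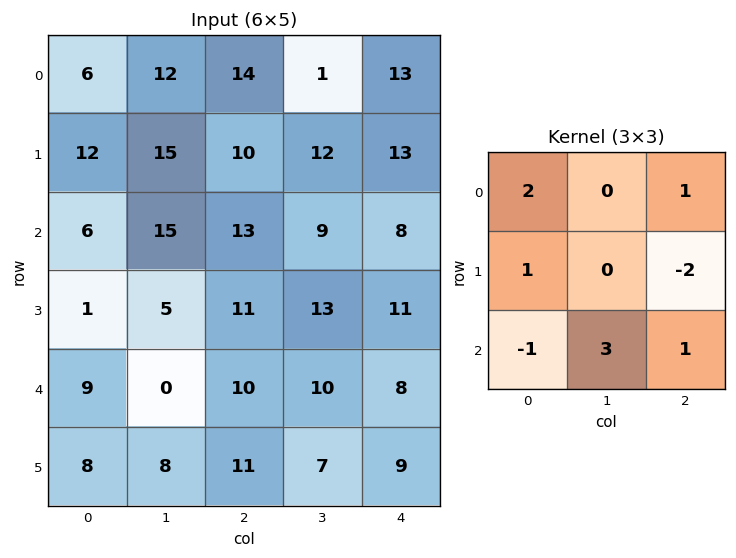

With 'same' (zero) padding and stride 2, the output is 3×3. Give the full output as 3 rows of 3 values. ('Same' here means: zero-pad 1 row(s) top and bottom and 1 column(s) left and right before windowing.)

27 37 28
-7 80 53
37 35 56

Output[0,0]: The receptive field on the zero-padded input at this output position is [0 0 0 / 0 6 12 / 0 12 15]. Elementwise product with the kernel and sum: 0·2 + 0·1 + 0·1 + 12·-2 + 0·-1 + 12·3 + 15·1.
Output[0,1]: The receptive field on the zero-padded input at this output position is [0 0 0 / 12 14 1 / 15 10 12]. Elementwise product with the kernel and sum: 0·2 + 0·1 + 12·1 + 1·-2 + 15·-1 + 10·3 + 12·1.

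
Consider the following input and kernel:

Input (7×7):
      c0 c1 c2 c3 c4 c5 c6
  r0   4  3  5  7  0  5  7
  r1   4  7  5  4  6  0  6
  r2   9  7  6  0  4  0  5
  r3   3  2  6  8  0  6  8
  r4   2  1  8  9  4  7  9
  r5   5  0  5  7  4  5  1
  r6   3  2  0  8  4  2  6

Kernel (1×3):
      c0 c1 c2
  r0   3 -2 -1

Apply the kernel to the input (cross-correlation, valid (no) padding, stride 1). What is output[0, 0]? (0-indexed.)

1

The receptive field on the input at this output position is [4 3 5]. Elementwise product with the kernel and sum: 4·3 + 3·-2 + 5·-1.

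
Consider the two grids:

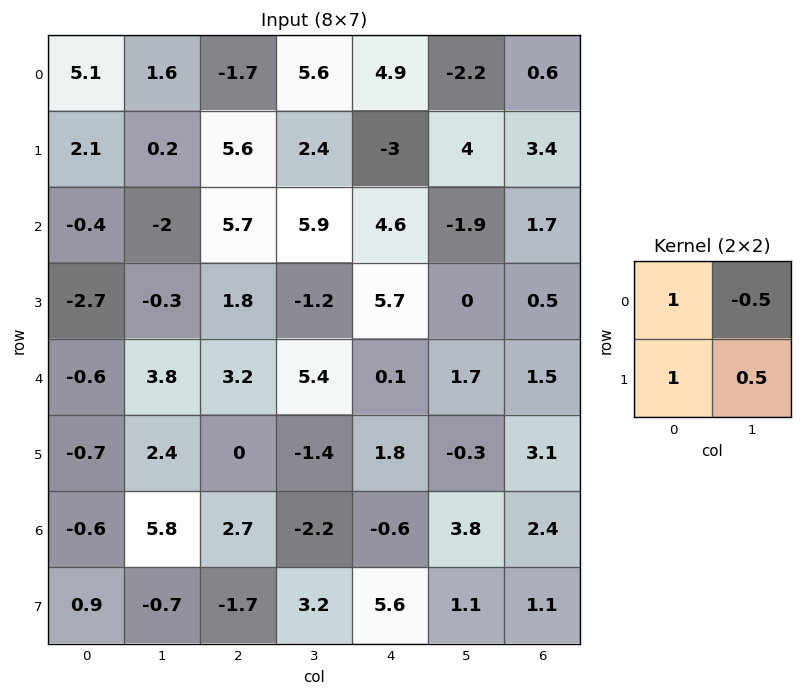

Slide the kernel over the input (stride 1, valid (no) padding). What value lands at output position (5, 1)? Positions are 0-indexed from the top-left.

The receptive field on the input at this output position is [2.4 0 / 5.8 2.7]. Elementwise product with the kernel and sum: 2.4·1 + 0·-0.5 + 5.8·1 + 2.7·0.5.

9.55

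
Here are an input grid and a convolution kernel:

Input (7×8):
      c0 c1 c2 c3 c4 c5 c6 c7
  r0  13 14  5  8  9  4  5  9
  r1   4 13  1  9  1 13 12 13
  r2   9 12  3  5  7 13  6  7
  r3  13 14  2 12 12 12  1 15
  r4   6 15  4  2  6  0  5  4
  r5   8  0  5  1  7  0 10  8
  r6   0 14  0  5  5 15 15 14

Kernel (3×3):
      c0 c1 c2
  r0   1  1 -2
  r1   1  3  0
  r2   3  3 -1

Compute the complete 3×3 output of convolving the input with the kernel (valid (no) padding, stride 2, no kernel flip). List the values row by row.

Output[0,0]: The receptive field on the input at this output position is [13 14 5 / 4 13 1 / 9 12 3]. Elementwise product with the kernel and sum: 13·1 + 14·1 + 5·-2 + 4·1 + 13·3 + 9·3 + 12·3 + 3·-1.
Output[0,1]: The receptive field on the input at this output position is [5 8 9 / 1 9 1 / 3 5 7]. Elementwise product with the kernel and sum: 5·1 + 8·1 + 9·-2 + 1·1 + 9·3 + 3·3 + 5·3 + 7·-1.

120 40 97
129 44 69
63 12 48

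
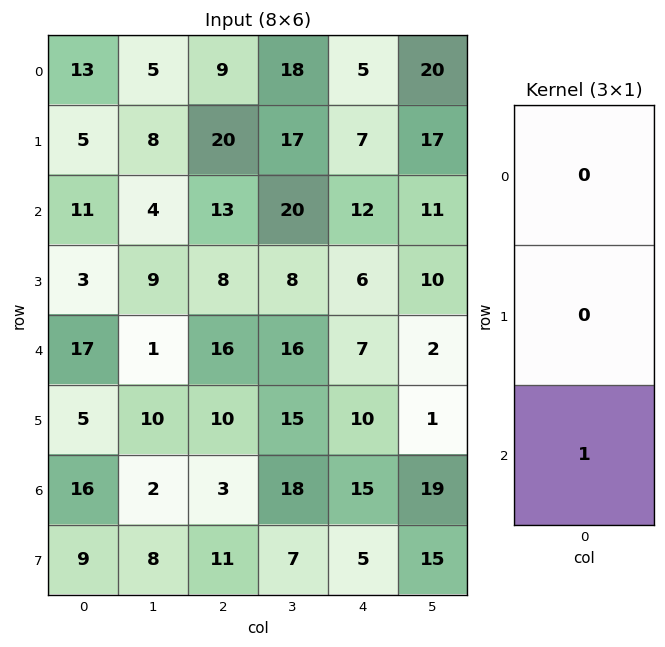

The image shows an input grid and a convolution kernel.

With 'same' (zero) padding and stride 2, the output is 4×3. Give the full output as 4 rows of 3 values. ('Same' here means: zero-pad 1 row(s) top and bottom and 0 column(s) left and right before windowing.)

5 20 7
3 8 6
5 10 10
9 11 5

Output[0,0]: The receptive field on the zero-padded input at this output position is [0 / 13 / 5]. Elementwise product with the kernel and sum: 5·1.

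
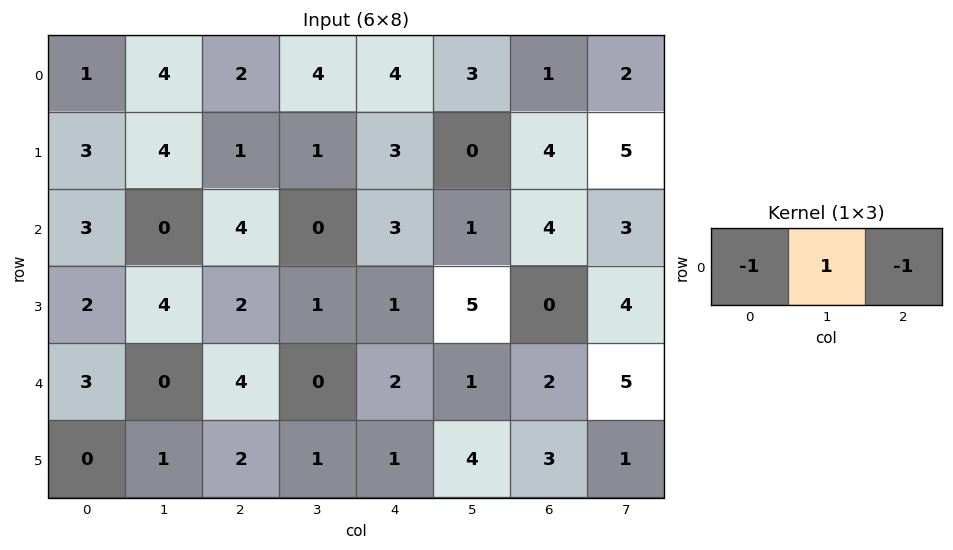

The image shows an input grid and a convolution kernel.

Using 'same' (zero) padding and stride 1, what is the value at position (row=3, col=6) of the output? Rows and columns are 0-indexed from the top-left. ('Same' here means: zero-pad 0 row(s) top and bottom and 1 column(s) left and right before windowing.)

The receptive field on the zero-padded input at this output position is [5 0 4]. Elementwise product with the kernel and sum: 5·-1 + 0·1 + 4·-1.

-9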